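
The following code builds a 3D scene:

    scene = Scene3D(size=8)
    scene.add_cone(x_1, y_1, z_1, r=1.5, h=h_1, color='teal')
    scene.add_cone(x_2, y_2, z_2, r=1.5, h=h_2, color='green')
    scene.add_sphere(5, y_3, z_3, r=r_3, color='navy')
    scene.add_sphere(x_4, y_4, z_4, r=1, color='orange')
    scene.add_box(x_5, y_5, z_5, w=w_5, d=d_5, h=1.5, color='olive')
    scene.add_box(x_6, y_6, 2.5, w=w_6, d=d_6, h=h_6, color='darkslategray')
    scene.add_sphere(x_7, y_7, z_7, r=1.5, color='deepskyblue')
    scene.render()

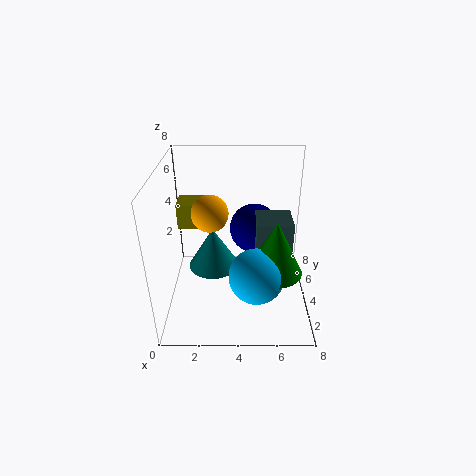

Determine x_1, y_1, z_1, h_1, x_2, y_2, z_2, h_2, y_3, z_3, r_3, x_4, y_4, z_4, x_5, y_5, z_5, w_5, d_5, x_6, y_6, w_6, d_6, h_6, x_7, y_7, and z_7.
x_1 = 2.5; y_1 = 5; z_1 = 1.5; h_1 = 2.5; x_2 = 6; y_2 = 3; z_2 = 2.5; h_2 = 3; y_3 = 6; z_3 = 3.5; r_3 = 1.5; x_4 = 2.5; y_4 = 4; z_4 = 5.5; x_5 = 0.5; y_5 = 5; z_5 = 4; w_5 = 1.5; d_5 = 1.5; x_6 = 5; y_6 = 3.5; w_6 = 2; d_6 = 2; h_6 = 2.5; x_7 = 5; y_7 = 2.5; z_7 = 2.5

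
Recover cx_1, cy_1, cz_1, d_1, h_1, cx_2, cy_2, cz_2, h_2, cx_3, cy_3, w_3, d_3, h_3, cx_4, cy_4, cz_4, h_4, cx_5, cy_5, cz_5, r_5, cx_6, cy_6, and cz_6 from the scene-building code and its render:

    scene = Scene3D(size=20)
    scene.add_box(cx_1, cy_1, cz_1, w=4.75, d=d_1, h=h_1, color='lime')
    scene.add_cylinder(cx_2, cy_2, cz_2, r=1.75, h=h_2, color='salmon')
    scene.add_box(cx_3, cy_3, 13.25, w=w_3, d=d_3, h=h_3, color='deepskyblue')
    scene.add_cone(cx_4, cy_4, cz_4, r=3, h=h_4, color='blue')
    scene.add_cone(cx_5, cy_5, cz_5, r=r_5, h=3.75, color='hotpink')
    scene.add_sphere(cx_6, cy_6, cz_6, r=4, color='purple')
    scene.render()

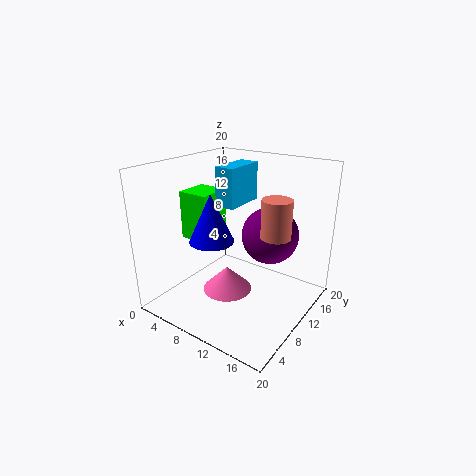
cx_1 = 0.25
cy_1 = 9
cz_1 = 8
d_1 = 5
h_1 = 7.25
cx_2 = 17.5
cy_2 = 6.75
cz_2 = 13.25
h_2 = 4.5
cx_3 = 5
cy_3 = 11.5
w_3 = 3
d_3 = 6.5
h_3 = 5.75
cx_4 = 8
cy_4 = 6.75
cz_4 = 10.25
h_4 = 6.5
cx_5 = 7.25
cy_5 = 11
cz_5 = 0.25
r_5 = 3.75
cx_6 = 13.25
cy_6 = 13.25
cz_6 = 10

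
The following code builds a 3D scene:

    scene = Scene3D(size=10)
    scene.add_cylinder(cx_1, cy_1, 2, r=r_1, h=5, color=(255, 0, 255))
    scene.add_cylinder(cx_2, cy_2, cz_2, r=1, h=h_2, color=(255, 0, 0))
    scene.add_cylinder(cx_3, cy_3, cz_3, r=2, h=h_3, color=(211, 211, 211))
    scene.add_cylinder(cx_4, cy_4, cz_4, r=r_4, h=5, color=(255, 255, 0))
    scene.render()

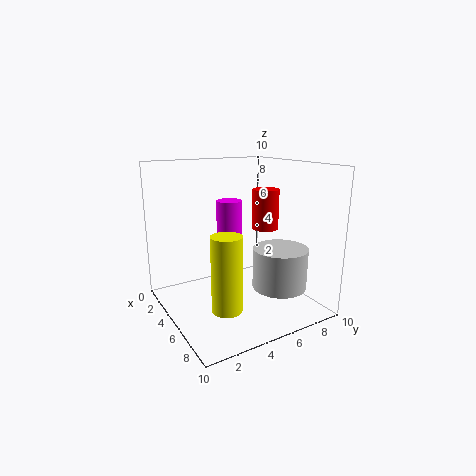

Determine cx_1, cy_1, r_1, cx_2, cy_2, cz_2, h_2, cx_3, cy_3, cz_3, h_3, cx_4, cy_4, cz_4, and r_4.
cx_1 = 2
cy_1 = 6
r_1 = 1
cx_2 = 4
cy_2 = 8
cz_2 = 5
h_2 = 3
cx_3 = 6
cy_3 = 8
cz_3 = 1
h_3 = 3
cx_4 = 7
cy_4 = 3
cz_4 = 1
r_4 = 1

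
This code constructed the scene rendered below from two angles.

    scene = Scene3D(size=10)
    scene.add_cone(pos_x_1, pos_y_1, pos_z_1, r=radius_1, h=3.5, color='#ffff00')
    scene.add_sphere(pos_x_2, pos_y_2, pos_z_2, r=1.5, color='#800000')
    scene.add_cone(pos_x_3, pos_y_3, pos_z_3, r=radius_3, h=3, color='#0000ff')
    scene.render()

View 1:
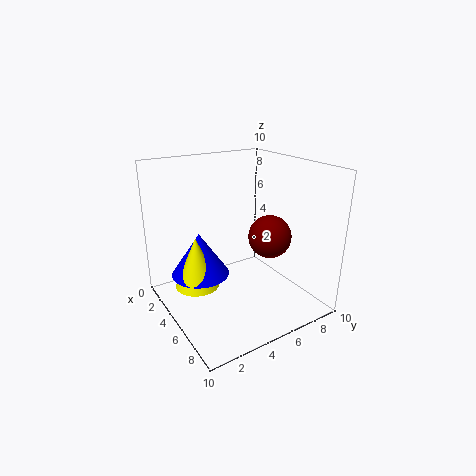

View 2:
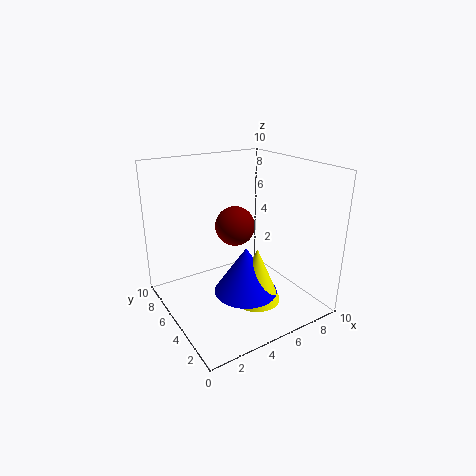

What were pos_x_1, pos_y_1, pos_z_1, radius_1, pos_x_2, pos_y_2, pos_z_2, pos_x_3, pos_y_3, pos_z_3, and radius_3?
pos_x_1 = 4.5; pos_y_1 = 2; pos_z_1 = 2; radius_1 = 1.5; pos_x_2 = 6; pos_y_2 = 7; pos_z_2 = 5; pos_x_3 = 4; pos_y_3 = 2.5; pos_z_3 = 2.5; radius_3 = 2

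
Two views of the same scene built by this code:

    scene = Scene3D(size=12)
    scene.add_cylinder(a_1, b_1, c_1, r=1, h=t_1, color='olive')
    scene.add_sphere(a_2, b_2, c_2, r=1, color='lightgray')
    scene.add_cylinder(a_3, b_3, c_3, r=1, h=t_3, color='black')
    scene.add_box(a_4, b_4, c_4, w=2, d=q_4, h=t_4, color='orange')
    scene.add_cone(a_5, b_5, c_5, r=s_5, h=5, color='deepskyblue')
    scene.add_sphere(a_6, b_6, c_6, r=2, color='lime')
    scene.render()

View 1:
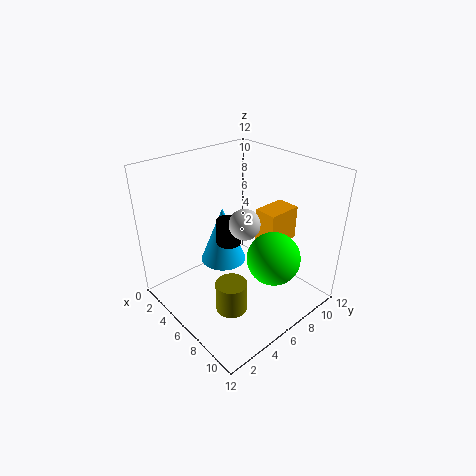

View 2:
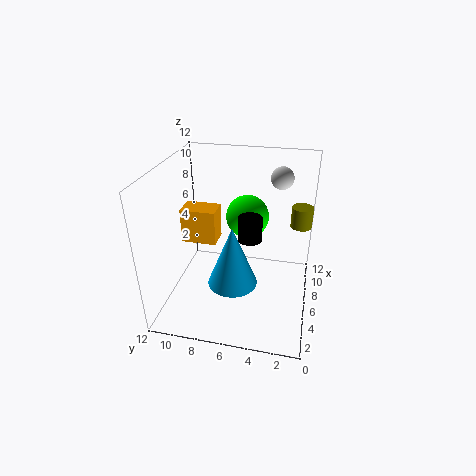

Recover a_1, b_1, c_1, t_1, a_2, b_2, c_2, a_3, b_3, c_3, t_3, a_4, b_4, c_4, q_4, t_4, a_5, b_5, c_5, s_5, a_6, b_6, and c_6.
a_1 = 11; b_1 = 1; c_1 = 5; t_1 = 2; a_2 = 10; b_2 = 3; c_2 = 10; a_3 = 6; b_3 = 5; c_3 = 6; t_3 = 2; a_4 = 6; b_4 = 8; c_4 = 5; q_4 = 3; t_4 = 3; a_5 = 4; b_5 = 6; c_5 = 3; s_5 = 2; a_6 = 10; b_6 = 6; c_6 = 6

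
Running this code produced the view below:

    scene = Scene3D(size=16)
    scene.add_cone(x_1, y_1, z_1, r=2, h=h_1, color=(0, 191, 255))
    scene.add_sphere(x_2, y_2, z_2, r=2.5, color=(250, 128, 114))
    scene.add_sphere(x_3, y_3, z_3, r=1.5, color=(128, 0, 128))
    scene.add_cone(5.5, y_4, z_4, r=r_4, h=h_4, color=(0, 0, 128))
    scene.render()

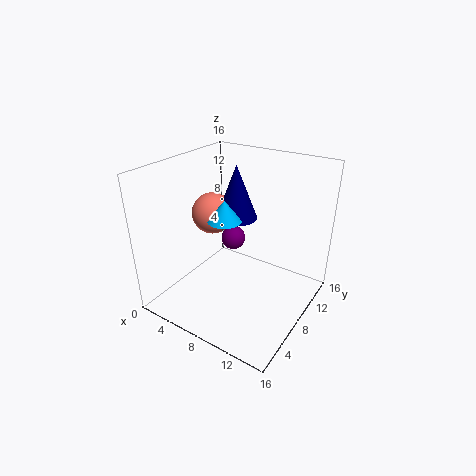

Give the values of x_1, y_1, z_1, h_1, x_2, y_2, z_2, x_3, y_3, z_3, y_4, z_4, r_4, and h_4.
x_1 = 5.5
y_1 = 9
z_1 = 9
h_1 = 2.5
x_2 = 3
y_2 = 10
z_2 = 9
x_3 = 5
y_3 = 11.5
z_3 = 5.5
y_4 = 11.5
z_4 = 8.5
r_4 = 2.5
h_4 = 6.5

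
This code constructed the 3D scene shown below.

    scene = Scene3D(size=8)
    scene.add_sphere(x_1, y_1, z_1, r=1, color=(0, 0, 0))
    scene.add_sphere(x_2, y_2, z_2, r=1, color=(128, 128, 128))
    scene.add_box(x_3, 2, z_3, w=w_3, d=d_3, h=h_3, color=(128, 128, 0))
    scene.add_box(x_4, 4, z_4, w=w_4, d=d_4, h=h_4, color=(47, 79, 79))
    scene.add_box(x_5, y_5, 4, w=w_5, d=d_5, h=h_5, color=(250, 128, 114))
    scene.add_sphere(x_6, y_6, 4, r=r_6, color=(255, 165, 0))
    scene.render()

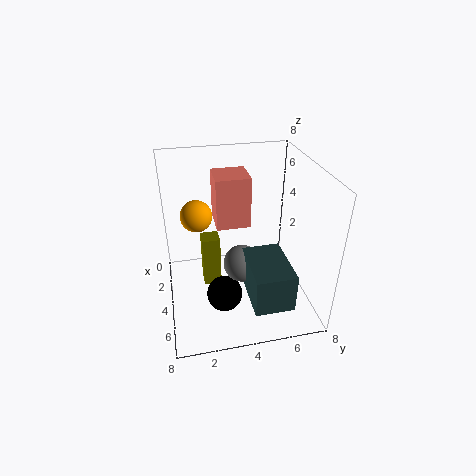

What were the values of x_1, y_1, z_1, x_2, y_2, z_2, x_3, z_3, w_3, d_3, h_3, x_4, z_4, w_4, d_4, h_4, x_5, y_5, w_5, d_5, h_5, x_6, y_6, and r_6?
x_1 = 5, y_1 = 3, z_1 = 1, x_2 = 5, y_2 = 4, z_2 = 3, x_3 = 3, z_3 = 1, w_3 = 1, d_3 = 1, h_3 = 3, x_4 = 5, z_4 = 2, w_4 = 3, d_4 = 2, h_4 = 2, x_5 = 1, y_5 = 3, w_5 = 2, d_5 = 2, h_5 = 3, x_6 = 1, y_6 = 2, r_6 = 1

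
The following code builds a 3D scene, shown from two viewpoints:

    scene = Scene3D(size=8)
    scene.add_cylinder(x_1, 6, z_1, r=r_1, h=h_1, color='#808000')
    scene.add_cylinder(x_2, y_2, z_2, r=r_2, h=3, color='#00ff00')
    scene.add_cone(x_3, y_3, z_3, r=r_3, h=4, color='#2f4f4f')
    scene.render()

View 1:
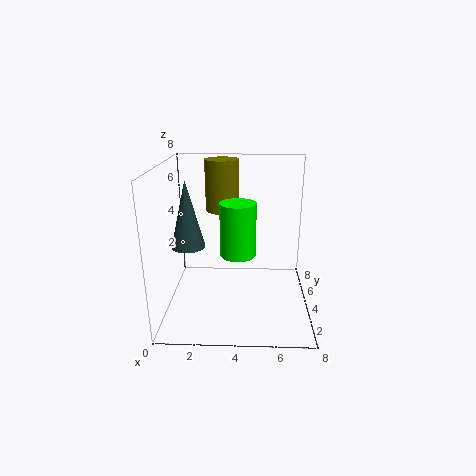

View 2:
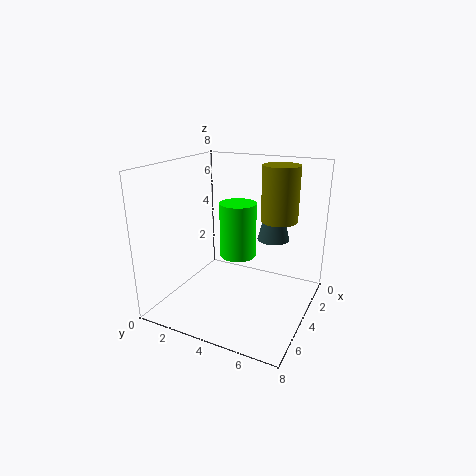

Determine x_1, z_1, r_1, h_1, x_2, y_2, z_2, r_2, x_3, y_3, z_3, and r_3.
x_1 = 3; z_1 = 5; r_1 = 1; h_1 = 3; x_2 = 4; y_2 = 4; z_2 = 3; r_2 = 1; x_3 = 1; y_3 = 5; z_3 = 3; r_3 = 1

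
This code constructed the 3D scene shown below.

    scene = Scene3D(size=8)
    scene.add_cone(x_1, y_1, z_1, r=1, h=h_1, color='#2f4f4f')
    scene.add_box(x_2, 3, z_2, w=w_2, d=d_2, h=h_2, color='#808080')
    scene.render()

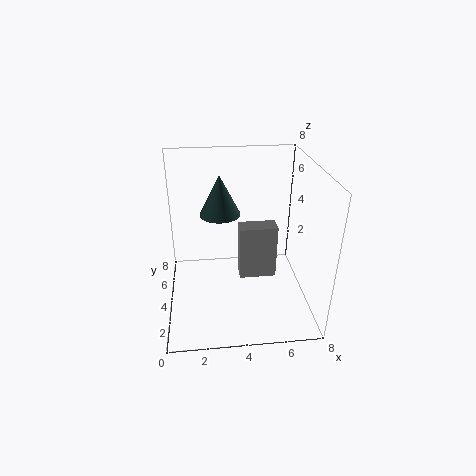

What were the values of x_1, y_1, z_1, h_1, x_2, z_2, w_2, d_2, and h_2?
x_1 = 3, y_1 = 3, z_1 = 6, h_1 = 2, x_2 = 4, z_2 = 2, w_2 = 2, d_2 = 1, h_2 = 3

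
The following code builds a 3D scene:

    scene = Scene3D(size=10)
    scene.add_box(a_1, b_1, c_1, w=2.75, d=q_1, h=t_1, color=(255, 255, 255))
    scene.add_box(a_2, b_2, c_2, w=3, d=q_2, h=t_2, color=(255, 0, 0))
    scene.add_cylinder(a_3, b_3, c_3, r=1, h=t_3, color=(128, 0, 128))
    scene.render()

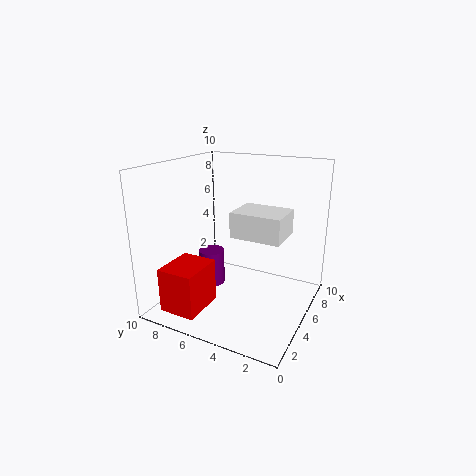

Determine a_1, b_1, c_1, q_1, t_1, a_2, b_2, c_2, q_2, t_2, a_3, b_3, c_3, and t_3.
a_1 = 4.25
b_1 = 1.75
c_1 = 5.25
q_1 = 3.5
t_1 = 1.75
a_2 = 0.5
b_2 = 6
c_2 = 0.75
q_2 = 2.5
t_2 = 3
a_3 = 6.25
b_3 = 8
c_3 = 0.25
t_3 = 2.75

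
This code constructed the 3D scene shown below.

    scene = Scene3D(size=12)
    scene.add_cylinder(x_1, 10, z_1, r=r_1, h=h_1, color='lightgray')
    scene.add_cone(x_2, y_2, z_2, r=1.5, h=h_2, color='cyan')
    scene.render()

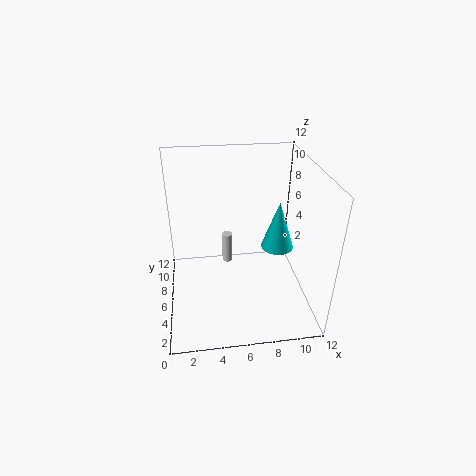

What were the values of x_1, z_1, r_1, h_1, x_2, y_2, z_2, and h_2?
x_1 = 5.5; z_1 = 1; r_1 = 0.5; h_1 = 3; x_2 = 10; y_2 = 8; z_2 = 3.5; h_2 = 4.5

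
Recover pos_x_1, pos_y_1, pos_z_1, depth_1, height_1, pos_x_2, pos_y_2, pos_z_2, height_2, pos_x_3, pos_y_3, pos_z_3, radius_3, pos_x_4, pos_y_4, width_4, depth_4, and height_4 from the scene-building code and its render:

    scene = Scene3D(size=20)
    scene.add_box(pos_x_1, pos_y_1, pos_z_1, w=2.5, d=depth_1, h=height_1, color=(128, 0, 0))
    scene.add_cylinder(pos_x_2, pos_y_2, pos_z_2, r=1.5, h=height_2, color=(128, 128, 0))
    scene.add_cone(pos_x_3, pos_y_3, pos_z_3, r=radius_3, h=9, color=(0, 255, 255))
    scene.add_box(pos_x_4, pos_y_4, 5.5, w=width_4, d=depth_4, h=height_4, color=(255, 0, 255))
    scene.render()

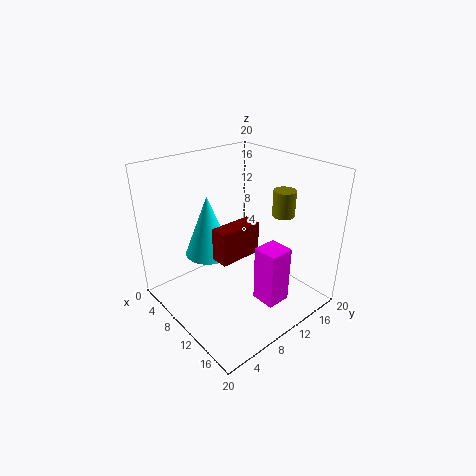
pos_x_1 = 9.5
pos_y_1 = 6
pos_z_1 = 8
depth_1 = 6
height_1 = 4.5
pos_x_2 = 14
pos_y_2 = 14.5
pos_z_2 = 13.5
height_2 = 3.5
pos_x_3 = 5
pos_y_3 = 8.5
pos_z_3 = 6
radius_3 = 3.5
pos_x_4 = 16.5
pos_y_4 = 7
width_4 = 3
depth_4 = 3
height_4 = 7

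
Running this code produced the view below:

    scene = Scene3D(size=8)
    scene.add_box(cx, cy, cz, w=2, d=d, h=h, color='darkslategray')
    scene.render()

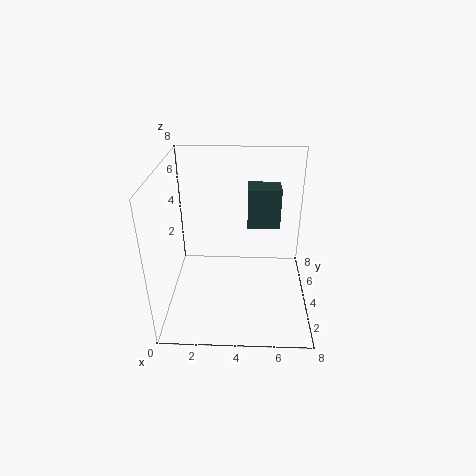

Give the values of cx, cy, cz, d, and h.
cx = 4.5, cy = 6, cz = 3.5, d = 1.5, h = 2.5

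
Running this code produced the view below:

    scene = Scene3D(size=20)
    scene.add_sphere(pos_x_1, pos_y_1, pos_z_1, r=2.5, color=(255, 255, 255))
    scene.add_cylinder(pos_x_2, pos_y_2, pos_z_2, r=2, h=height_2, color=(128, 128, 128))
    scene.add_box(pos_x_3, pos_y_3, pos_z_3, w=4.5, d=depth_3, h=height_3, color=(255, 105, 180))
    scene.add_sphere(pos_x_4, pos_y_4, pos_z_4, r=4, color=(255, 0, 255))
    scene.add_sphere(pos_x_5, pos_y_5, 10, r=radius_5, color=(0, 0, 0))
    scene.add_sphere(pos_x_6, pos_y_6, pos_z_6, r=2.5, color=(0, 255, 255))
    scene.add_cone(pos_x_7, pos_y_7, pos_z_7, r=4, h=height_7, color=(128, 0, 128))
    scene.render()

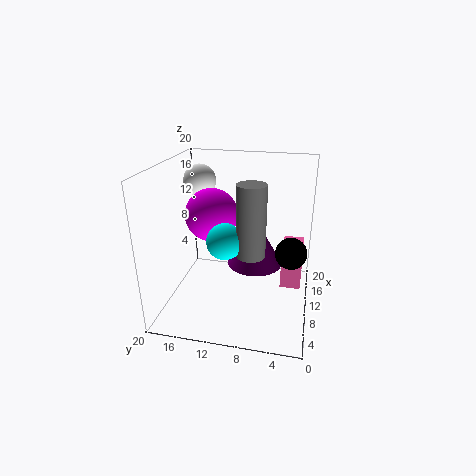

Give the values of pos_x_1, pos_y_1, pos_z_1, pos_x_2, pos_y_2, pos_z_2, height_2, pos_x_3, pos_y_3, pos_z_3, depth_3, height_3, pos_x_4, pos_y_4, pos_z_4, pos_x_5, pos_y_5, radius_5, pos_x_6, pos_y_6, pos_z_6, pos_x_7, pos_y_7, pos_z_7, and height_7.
pos_x_1 = 16.5; pos_y_1 = 17.5; pos_z_1 = 16; pos_x_2 = 9; pos_y_2 = 8; pos_z_2 = 8; height_2 = 10; pos_x_3 = 12; pos_y_3 = 1; pos_z_3 = 1.5; depth_3 = 3; height_3 = 6.5; pos_x_4 = 14; pos_y_4 = 15; pos_z_4 = 11.5; pos_x_5 = 7; pos_y_5 = 2.5; radius_5 = 2; pos_x_6 = 8.5; pos_y_6 = 11.5; pos_z_6 = 10; pos_x_7 = 12.5; pos_y_7 = 8; pos_z_7 = 5; height_7 = 7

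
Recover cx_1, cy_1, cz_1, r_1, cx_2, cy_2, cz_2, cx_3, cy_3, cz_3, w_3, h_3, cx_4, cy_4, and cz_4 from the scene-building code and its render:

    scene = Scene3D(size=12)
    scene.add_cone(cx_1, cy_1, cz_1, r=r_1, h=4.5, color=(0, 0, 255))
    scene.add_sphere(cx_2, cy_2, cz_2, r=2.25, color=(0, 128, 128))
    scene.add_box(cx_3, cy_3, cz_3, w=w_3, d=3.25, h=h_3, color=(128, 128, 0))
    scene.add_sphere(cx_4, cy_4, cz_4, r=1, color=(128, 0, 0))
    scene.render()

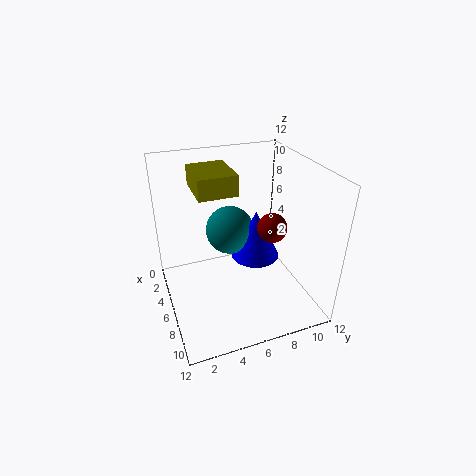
cx_1 = 4, cy_1 = 8.5, cz_1 = 2.5, r_1 = 2.25, cx_2 = 2.5, cy_2 = 6.5, cz_2 = 4.75, cx_3 = 1.5, cy_3 = 3, cz_3 = 9.5, w_3 = 4, h_3 = 1.75, cx_4 = 10.5, cy_4 = 6.75, cz_4 = 9.25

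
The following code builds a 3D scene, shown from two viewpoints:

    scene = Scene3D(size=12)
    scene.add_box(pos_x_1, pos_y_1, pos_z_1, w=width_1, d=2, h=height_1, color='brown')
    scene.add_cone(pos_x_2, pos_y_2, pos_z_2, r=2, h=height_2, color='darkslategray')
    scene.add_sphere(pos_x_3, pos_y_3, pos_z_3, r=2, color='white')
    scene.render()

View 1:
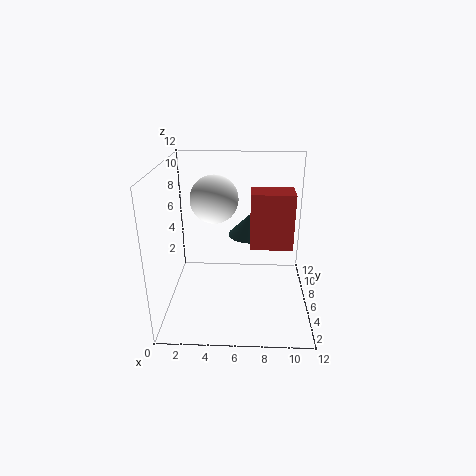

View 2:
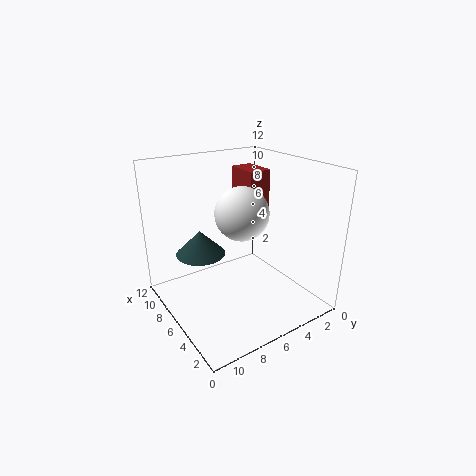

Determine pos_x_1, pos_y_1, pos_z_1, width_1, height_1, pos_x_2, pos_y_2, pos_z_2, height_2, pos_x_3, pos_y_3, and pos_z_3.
pos_x_1 = 7
pos_y_1 = 2
pos_z_1 = 7
width_1 = 3
height_1 = 4
pos_x_2 = 7
pos_y_2 = 9
pos_z_2 = 5
height_2 = 2
pos_x_3 = 4
pos_y_3 = 7
pos_z_3 = 9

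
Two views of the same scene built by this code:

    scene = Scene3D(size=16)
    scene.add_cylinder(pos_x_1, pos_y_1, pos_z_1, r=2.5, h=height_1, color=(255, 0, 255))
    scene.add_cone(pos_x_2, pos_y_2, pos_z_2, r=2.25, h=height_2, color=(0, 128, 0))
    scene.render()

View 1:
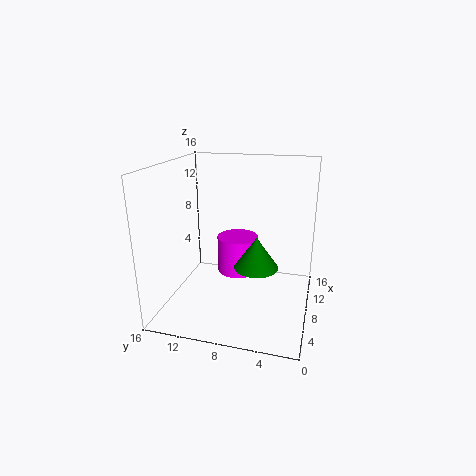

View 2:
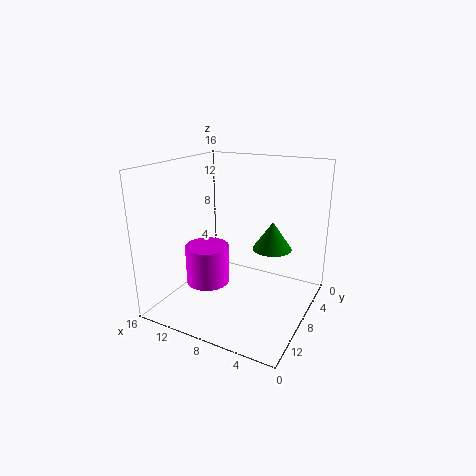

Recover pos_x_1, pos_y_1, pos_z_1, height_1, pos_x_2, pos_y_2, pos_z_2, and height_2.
pos_x_1 = 11.5
pos_y_1 = 9
pos_z_1 = 2.25
height_1 = 4.5
pos_x_2 = 5
pos_y_2 = 5.25
pos_z_2 = 6.25
height_2 = 3.25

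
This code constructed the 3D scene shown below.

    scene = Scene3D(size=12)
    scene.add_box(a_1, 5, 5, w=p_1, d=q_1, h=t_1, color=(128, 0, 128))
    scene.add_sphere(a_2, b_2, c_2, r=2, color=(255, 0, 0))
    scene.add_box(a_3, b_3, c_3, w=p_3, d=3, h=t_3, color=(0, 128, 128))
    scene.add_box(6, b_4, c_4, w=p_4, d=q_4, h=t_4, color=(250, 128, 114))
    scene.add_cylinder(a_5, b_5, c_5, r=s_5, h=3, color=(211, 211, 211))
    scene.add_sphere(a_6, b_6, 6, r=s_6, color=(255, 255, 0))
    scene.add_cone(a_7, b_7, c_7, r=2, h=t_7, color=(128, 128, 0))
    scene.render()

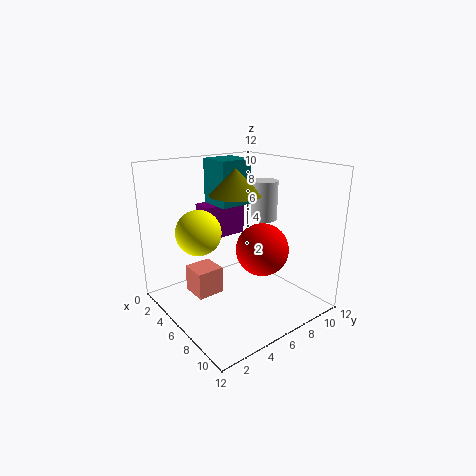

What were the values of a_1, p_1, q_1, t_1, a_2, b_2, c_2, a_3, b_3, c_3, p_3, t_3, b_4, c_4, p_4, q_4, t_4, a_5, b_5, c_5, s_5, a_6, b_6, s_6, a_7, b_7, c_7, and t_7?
a_1 = 1, p_1 = 2, q_1 = 4, t_1 = 3, a_2 = 9, b_2 = 6, c_2 = 6, a_3 = 1, b_3 = 6, c_3 = 8, p_3 = 3, t_3 = 4, b_4 = 1, c_4 = 3, p_4 = 2, q_4 = 2, t_4 = 2, a_5 = 8, b_5 = 7, c_5 = 8, s_5 = 1, a_6 = 3, b_6 = 4, s_6 = 2, a_7 = 7, b_7 = 5, c_7 = 10, t_7 = 2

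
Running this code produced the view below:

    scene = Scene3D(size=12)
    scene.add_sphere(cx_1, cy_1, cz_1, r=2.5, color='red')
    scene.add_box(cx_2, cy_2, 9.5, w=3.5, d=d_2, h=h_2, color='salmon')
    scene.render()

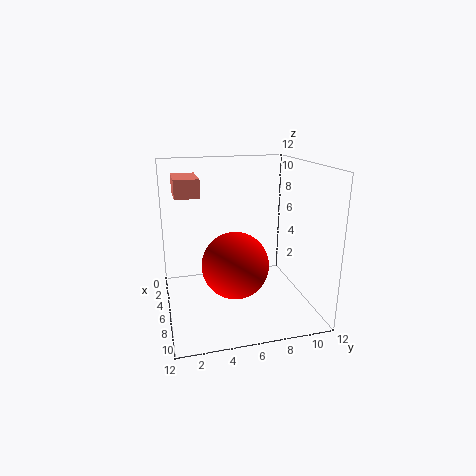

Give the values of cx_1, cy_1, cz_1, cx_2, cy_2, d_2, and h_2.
cx_1 = 9
cy_1 = 5
cz_1 = 5
cx_2 = 2.5
cy_2 = 1
d_2 = 2
h_2 = 1.5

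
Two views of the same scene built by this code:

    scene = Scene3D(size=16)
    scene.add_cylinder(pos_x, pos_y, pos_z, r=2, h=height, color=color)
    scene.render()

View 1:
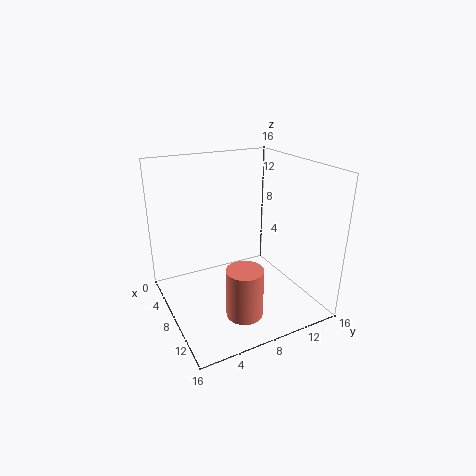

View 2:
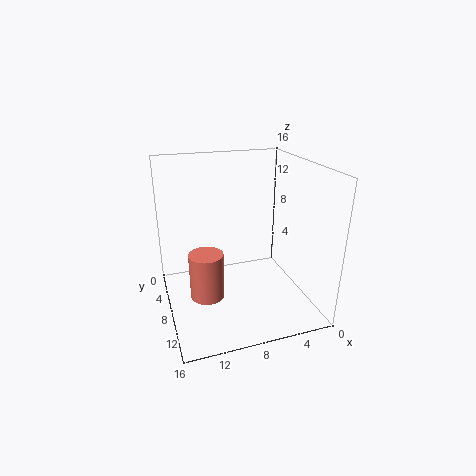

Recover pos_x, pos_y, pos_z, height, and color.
pos_x = 11.5, pos_y = 7, pos_z = 0.5, height = 5.5, color = 'salmon'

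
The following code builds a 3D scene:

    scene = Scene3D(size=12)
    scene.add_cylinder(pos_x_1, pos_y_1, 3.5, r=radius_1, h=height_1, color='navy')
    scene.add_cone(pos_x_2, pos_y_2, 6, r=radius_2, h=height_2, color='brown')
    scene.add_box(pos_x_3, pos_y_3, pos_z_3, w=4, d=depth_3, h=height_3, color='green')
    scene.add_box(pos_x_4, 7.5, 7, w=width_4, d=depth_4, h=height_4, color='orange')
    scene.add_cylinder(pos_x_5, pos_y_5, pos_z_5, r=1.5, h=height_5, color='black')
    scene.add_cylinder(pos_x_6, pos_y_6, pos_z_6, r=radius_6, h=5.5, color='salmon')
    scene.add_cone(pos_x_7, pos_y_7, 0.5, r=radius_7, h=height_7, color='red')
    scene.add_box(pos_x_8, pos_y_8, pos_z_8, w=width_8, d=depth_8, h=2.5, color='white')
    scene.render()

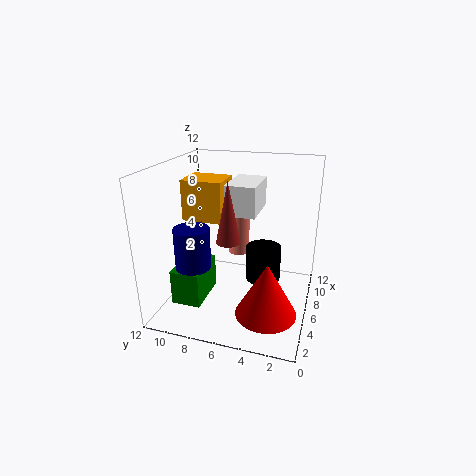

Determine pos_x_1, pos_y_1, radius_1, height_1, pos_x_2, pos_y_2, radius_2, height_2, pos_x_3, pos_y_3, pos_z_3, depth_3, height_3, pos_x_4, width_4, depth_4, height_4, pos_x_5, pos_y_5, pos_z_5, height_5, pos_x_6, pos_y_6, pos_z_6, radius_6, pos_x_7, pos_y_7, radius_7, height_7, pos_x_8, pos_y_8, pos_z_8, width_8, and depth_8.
pos_x_1 = 4.5; pos_y_1 = 9.5; radius_1 = 1.5; height_1 = 3.5; pos_x_2 = 5; pos_y_2 = 6.5; radius_2 = 1; height_2 = 5; pos_x_3 = 3; pos_y_3 = 8.5; pos_z_3 = 0.5; depth_3 = 2.5; height_3 = 3; pos_x_4 = 6; width_4 = 3; depth_4 = 3.5; height_4 = 3.5; pos_x_5 = 7; pos_y_5 = 4; pos_z_5 = 2; height_5 = 3; pos_x_6 = 9.5; pos_y_6 = 7; pos_z_6 = 3; radius_6 = 1; pos_x_7 = 4; pos_y_7 = 3; radius_7 = 2.5; height_7 = 4.5; pos_x_8 = 5.5; pos_y_8 = 4.5; pos_z_8 = 8; width_8 = 4; depth_8 = 2.5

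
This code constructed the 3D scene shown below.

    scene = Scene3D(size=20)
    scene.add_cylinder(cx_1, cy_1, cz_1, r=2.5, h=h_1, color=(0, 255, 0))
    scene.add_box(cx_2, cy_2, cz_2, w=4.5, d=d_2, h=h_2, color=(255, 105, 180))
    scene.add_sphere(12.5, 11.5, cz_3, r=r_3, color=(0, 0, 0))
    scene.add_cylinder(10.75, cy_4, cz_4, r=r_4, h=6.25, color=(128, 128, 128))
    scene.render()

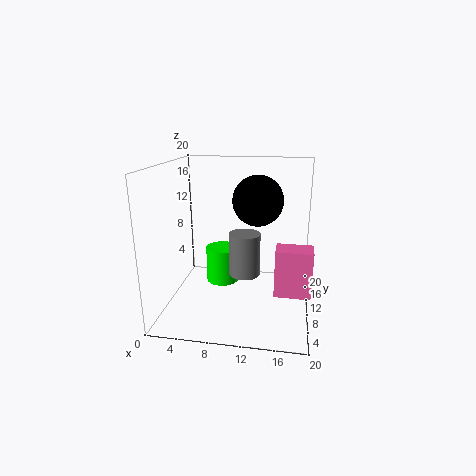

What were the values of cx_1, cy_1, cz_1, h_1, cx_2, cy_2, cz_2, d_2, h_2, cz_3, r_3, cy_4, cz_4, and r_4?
cx_1 = 6.75; cy_1 = 14.25; cz_1 = 1.25; h_1 = 5.5; cx_2 = 15.5; cy_2 = 4; cz_2 = 4.75; d_2 = 3; h_2 = 6; cz_3 = 15; r_3 = 3.5; cy_4 = 11.25; cz_4 = 4; r_4 = 2.25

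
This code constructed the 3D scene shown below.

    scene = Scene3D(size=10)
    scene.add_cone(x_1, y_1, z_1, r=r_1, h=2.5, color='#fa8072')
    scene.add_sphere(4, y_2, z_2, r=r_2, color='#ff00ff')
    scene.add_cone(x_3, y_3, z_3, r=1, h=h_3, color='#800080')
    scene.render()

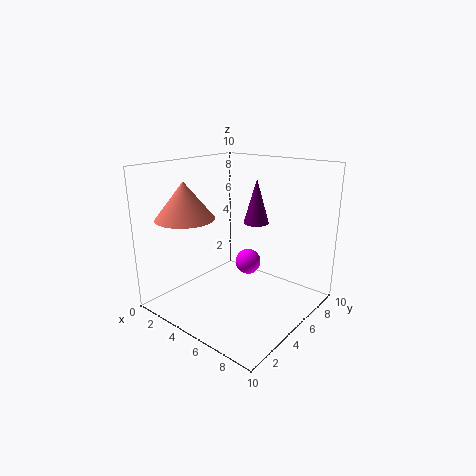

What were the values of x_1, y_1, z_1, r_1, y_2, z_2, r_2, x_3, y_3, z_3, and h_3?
x_1 = 2.5; y_1 = 2.5; z_1 = 6.5; r_1 = 2; y_2 = 7.5; z_2 = 2; r_2 = 1; x_3 = 4; y_3 = 8.5; z_3 = 5; h_3 = 3.5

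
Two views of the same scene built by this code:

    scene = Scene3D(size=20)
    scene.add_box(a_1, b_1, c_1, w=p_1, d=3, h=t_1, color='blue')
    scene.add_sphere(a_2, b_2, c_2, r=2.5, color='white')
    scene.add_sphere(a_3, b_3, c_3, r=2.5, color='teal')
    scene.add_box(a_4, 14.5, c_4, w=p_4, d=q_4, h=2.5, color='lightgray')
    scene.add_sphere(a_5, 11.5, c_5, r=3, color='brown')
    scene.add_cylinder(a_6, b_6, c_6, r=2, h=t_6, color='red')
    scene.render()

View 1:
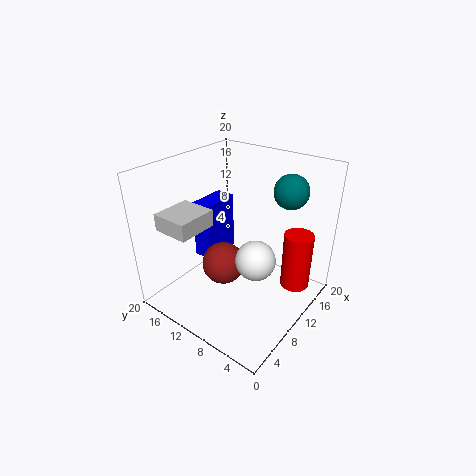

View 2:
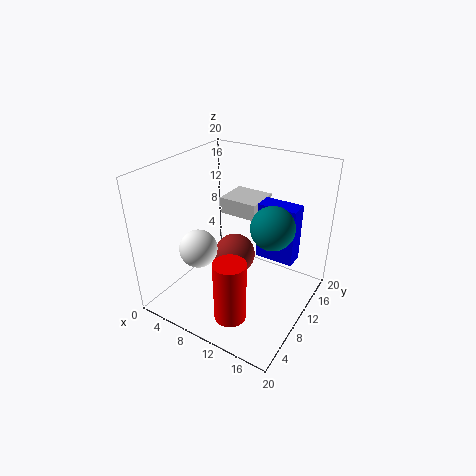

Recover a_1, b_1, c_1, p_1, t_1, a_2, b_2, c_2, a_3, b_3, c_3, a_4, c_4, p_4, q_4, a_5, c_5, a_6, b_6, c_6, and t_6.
a_1 = 10
b_1 = 15.5
c_1 = 4
p_1 = 6
t_1 = 9
a_2 = 7
b_2 = 5
c_2 = 10
a_3 = 17
b_3 = 6
c_3 = 15.5
a_4 = 4
c_4 = 10.5
p_4 = 6
q_4 = 5.5
a_5 = 8.5
c_5 = 6
a_6 = 13.5
b_6 = 2.5
c_6 = 3.5
t_6 = 8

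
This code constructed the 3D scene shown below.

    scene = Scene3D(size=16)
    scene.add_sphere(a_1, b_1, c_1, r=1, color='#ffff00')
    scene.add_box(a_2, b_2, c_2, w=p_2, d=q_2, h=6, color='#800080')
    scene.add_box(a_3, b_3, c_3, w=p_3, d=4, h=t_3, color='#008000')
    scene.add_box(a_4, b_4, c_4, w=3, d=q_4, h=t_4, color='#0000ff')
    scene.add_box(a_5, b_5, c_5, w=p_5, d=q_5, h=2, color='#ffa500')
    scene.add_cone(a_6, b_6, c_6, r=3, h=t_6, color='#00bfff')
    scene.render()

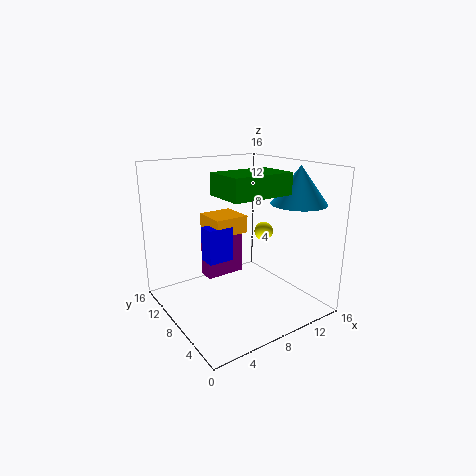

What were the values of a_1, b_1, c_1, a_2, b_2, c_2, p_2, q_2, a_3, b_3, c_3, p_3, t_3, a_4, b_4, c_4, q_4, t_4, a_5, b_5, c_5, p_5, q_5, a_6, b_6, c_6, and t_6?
a_1 = 10, b_1 = 6, c_1 = 9, a_2 = 7, b_2 = 13, c_2 = 1, p_2 = 5, q_2 = 2, a_3 = 3, b_3 = 1, c_3 = 14, p_3 = 6, t_3 = 2, a_4 = 5, b_4 = 9, c_4 = 5, q_4 = 2, t_4 = 4, a_5 = 6, b_5 = 9, c_5 = 8, p_5 = 4, q_5 = 4, a_6 = 13, b_6 = 4, c_6 = 12, t_6 = 4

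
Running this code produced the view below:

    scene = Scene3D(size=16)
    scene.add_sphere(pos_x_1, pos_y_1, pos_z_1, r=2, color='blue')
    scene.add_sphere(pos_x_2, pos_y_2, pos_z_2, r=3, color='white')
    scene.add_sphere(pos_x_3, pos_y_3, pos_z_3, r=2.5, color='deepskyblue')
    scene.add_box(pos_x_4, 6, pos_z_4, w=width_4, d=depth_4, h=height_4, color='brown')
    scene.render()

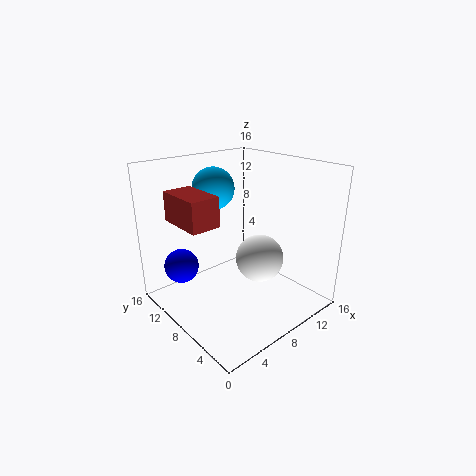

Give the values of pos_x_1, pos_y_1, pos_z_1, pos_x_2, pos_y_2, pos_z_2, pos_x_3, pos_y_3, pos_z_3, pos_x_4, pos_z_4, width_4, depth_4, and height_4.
pos_x_1 = 3.5, pos_y_1 = 13, pos_z_1 = 4, pos_x_2 = 12.5, pos_y_2 = 9, pos_z_2 = 3.5, pos_x_3 = 8.5, pos_y_3 = 13, pos_z_3 = 12.5, pos_x_4 = 1, pos_z_4 = 11, width_4 = 3, depth_4 = 5, height_4 = 3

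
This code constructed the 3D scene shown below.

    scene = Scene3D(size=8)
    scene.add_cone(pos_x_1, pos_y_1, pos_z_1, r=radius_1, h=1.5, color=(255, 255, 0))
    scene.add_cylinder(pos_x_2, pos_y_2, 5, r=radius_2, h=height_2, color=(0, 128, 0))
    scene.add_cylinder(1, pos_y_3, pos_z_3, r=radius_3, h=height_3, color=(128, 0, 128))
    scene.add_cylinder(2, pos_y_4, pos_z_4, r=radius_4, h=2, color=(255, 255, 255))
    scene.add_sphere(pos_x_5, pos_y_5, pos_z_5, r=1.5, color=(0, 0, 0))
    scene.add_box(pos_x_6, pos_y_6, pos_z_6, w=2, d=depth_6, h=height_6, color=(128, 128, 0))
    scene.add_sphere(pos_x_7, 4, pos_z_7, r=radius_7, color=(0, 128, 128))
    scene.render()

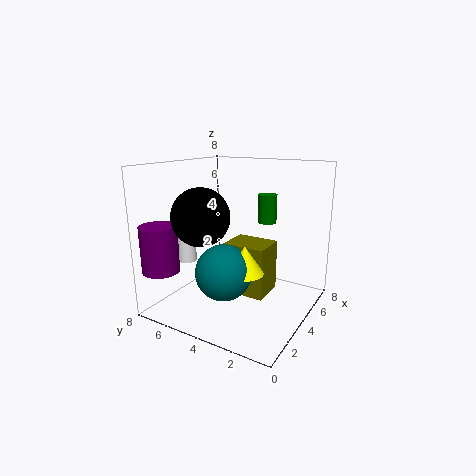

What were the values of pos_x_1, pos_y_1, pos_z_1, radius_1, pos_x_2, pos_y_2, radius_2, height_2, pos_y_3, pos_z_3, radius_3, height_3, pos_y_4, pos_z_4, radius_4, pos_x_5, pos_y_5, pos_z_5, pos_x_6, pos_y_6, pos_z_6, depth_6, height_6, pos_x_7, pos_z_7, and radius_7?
pos_x_1 = 3; pos_y_1 = 3; pos_z_1 = 2.5; radius_1 = 1; pos_x_2 = 4.5; pos_y_2 = 2.5; radius_2 = 0.5; height_2 = 1.5; pos_y_3 = 7; pos_z_3 = 2.5; radius_3 = 1; height_3 = 2.5; pos_y_4 = 6; pos_z_4 = 3; radius_4 = 0.5; pos_x_5 = 2; pos_y_5 = 5; pos_z_5 = 5.5; pos_x_6 = 4; pos_y_6 = 2.5; pos_z_6 = 0.5; depth_6 = 2.5; height_6 = 3; pos_x_7 = 2.5; pos_z_7 = 2.5; radius_7 = 1.5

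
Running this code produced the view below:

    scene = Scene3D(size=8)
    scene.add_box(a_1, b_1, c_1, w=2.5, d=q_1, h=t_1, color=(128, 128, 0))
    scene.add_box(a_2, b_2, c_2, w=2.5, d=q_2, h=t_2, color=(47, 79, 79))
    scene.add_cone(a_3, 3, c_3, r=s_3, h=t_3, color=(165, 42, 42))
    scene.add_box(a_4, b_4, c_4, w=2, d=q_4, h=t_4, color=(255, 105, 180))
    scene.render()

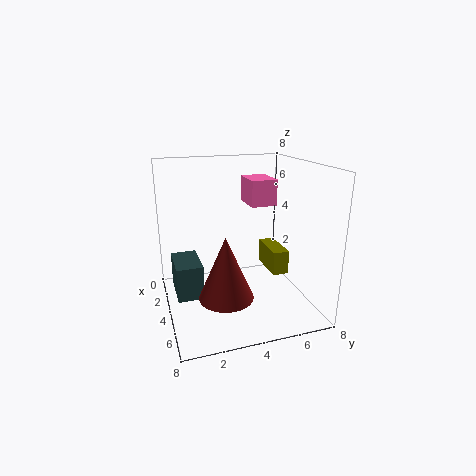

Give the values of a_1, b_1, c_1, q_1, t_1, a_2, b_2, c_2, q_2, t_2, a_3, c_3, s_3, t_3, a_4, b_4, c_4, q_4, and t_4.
a_1 = 1; b_1 = 6.5; c_1 = 1; q_1 = 1; t_1 = 1.5; a_2 = 1.5; b_2 = 0.5; c_2 = 0.5; q_2 = 1.5; t_2 = 2; a_3 = 5; c_3 = 1; s_3 = 1.5; t_3 = 3.5; a_4 = 1.5; b_4 = 5; c_4 = 5.5; q_4 = 1.5; t_4 = 1.5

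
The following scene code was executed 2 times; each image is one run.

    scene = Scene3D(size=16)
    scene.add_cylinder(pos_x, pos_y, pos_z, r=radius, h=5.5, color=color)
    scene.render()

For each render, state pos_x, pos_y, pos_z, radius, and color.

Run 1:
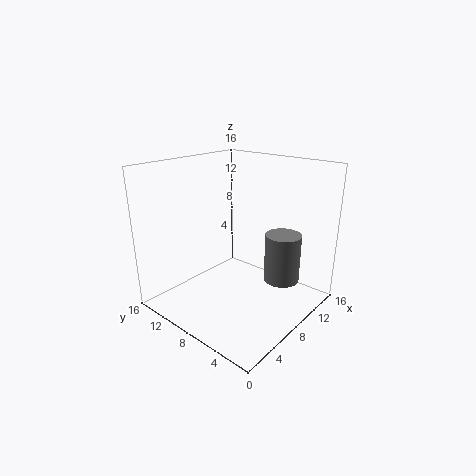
pos_x = 11
pos_y = 4
pos_z = 3
radius = 2
color = 'gray'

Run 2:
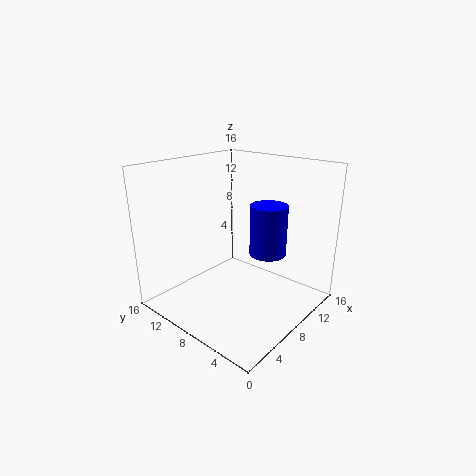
pos_x = 9.5
pos_y = 5
pos_z = 6.5
radius = 2
color = 'blue'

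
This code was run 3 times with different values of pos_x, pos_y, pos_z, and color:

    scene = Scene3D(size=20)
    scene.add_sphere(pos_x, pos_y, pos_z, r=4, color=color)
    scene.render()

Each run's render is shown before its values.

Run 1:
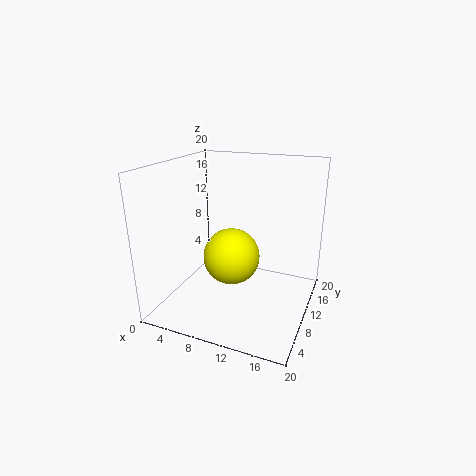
pos_x = 9; pos_y = 10; pos_z = 7; color = 'yellow'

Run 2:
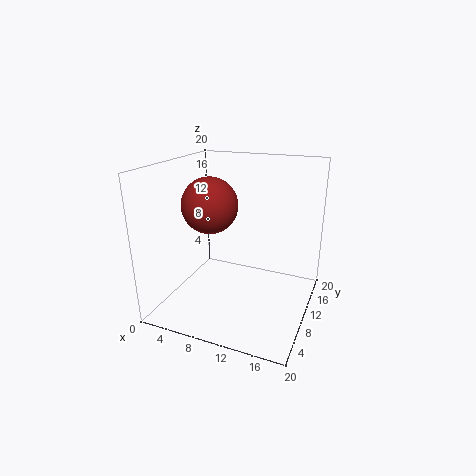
pos_x = 5.5; pos_y = 10.5; pos_z = 14; color = 'brown'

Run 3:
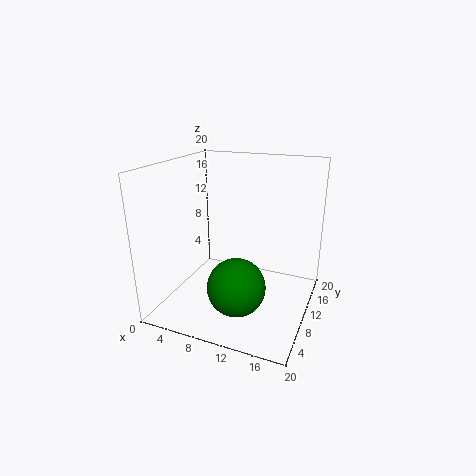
pos_x = 11; pos_y = 7; pos_z = 4; color = 'green'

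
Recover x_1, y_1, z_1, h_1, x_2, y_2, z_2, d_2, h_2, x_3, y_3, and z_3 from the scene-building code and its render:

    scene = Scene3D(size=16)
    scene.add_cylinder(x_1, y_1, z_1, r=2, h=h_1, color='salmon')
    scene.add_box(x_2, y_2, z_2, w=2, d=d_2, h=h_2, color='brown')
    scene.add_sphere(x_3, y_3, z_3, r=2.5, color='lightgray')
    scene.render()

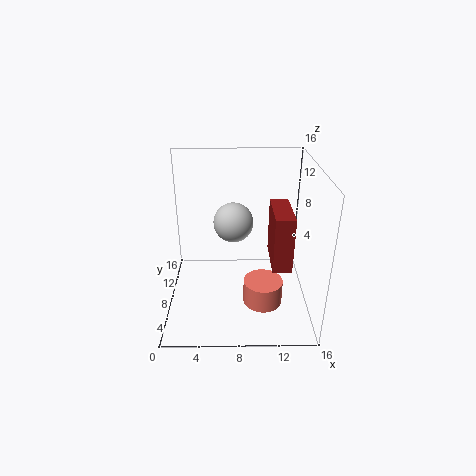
x_1 = 10.5, y_1 = 3.5, z_1 = 3, h_1 = 2.5, x_2 = 11.5, y_2 = 4, z_2 = 6, d_2 = 5.5, h_2 = 6, x_3 = 7.5, y_3 = 13, z_3 = 7.5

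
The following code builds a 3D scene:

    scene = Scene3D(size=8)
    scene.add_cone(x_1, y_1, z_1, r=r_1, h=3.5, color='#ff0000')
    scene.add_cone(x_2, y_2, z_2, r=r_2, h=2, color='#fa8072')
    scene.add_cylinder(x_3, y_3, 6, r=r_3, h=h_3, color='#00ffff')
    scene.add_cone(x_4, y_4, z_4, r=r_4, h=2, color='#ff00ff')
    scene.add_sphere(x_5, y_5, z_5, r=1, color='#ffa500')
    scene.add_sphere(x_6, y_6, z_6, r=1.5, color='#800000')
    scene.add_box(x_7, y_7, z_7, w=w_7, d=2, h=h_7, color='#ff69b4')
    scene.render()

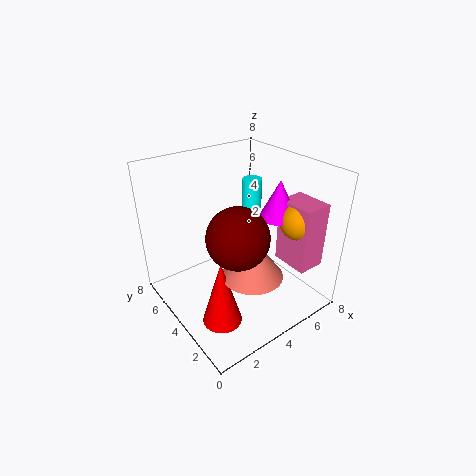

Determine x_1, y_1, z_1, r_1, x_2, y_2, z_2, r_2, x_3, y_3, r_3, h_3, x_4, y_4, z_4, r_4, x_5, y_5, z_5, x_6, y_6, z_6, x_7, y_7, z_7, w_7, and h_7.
x_1 = 1.5; y_1 = 2; z_1 = 1; r_1 = 1; x_2 = 3; y_2 = 1.5; z_2 = 3.5; r_2 = 1.5; x_3 = 4.5; y_3 = 3.5; r_3 = 0.5; h_3 = 1.5; x_4 = 5.5; y_4 = 2.5; z_4 = 5.5; r_4 = 1; x_5 = 6; y_5 = 1.5; z_5 = 5.5; x_6 = 2.5; y_6 = 2; z_6 = 5.5; x_7 = 5.5; y_7 = 0.5; z_7 = 3; w_7 = 1.5; h_7 = 3.5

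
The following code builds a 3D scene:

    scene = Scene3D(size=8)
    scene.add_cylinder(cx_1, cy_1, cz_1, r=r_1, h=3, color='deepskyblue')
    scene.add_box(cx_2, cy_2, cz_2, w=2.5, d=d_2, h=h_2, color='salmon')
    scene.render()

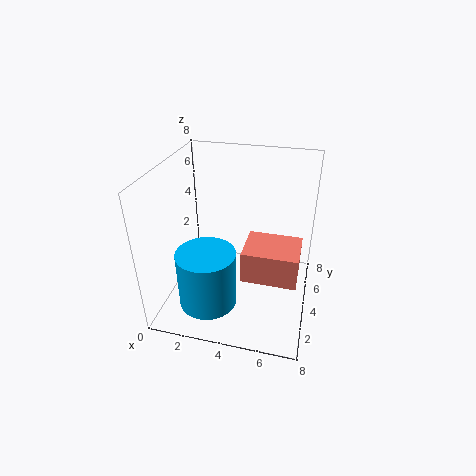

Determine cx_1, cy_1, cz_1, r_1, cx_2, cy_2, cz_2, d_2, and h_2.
cx_1 = 3, cy_1 = 1.5, cz_1 = 1.5, r_1 = 1.5, cx_2 = 5, cy_2 = 0.5, cz_2 = 4, d_2 = 2, h_2 = 1.5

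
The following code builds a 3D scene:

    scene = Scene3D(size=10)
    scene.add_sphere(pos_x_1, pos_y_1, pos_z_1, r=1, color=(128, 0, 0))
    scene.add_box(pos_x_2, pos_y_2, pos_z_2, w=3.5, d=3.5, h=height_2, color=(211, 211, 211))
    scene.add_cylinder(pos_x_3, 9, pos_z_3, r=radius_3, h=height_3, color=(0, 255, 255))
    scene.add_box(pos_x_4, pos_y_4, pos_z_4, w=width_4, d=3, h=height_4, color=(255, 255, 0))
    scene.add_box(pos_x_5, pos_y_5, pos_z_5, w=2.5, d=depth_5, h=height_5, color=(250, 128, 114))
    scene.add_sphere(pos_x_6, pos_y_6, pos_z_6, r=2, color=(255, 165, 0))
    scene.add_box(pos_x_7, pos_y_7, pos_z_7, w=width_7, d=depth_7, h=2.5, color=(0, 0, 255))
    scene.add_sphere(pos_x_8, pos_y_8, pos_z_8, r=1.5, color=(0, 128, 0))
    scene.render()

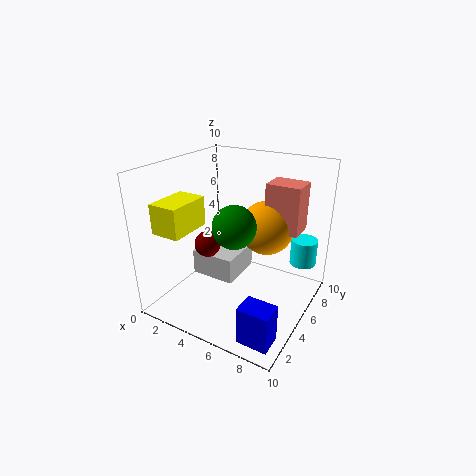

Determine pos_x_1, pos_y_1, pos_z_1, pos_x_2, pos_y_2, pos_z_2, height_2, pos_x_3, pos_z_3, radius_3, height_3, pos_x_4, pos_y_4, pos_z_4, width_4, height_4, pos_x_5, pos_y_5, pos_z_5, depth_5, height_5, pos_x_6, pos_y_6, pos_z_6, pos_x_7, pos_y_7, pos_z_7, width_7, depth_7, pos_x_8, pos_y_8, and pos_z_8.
pos_x_1 = 2
pos_y_1 = 5.5
pos_z_1 = 3.5
pos_x_2 = 0.5
pos_y_2 = 5.5
pos_z_2 = 0.5
height_2 = 2
pos_x_3 = 8.5
pos_z_3 = 2
radius_3 = 1
height_3 = 2
pos_x_4 = 1
pos_y_4 = 1
pos_z_4 = 6
width_4 = 2
height_4 = 2
pos_x_5 = 6
pos_y_5 = 7
pos_z_5 = 5
depth_5 = 2
height_5 = 3.5
pos_x_6 = 6
pos_y_6 = 7.5
pos_z_6 = 5
pos_x_7 = 7.5
pos_y_7 = 0.5
pos_z_7 = 0.5
width_7 = 2
depth_7 = 1.5
pos_x_8 = 5
pos_y_8 = 4.5
pos_z_8 = 6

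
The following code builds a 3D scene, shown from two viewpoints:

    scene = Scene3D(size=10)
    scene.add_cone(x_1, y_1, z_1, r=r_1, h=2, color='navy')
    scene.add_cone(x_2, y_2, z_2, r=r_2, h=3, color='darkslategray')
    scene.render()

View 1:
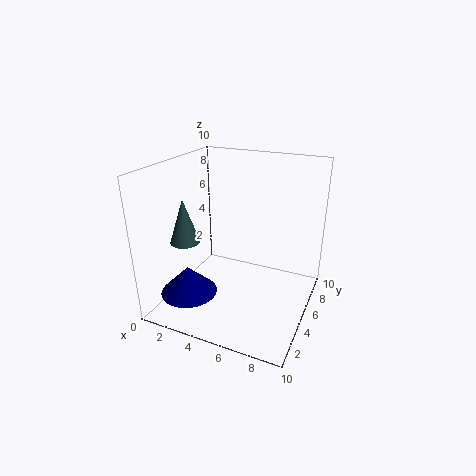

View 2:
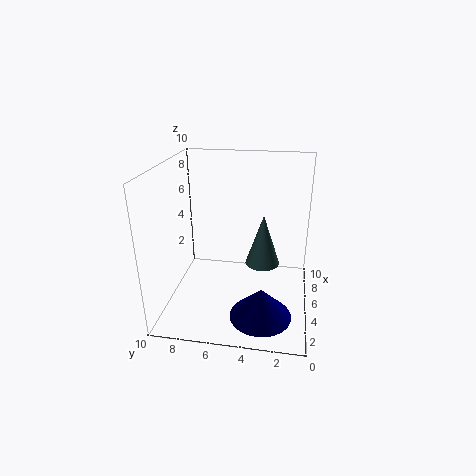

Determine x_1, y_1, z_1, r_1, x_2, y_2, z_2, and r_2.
x_1 = 2; y_1 = 3; z_1 = 1; r_1 = 2; x_2 = 2; y_2 = 3; z_2 = 5; r_2 = 1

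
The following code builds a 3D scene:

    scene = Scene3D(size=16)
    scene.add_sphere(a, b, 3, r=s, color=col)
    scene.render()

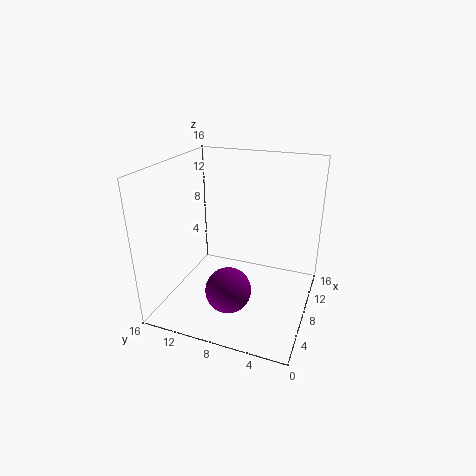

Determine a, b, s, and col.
a = 5, b = 8, s = 2.5, col = 'purple'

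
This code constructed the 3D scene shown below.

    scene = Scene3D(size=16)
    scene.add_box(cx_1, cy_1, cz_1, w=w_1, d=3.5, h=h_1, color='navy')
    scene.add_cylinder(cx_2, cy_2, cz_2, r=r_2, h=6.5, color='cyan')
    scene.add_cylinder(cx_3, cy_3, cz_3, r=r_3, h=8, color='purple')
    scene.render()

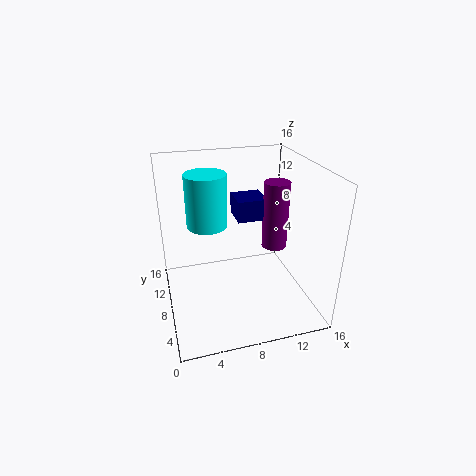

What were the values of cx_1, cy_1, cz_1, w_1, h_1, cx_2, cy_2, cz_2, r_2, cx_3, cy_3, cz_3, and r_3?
cx_1 = 8.5
cy_1 = 9.5
cz_1 = 9
w_1 = 3.5
h_1 = 2.5
cx_2 = 5.5
cy_2 = 13
cz_2 = 7.5
r_2 = 2.5
cx_3 = 13
cy_3 = 9.5
cz_3 = 5.5
r_3 = 1.5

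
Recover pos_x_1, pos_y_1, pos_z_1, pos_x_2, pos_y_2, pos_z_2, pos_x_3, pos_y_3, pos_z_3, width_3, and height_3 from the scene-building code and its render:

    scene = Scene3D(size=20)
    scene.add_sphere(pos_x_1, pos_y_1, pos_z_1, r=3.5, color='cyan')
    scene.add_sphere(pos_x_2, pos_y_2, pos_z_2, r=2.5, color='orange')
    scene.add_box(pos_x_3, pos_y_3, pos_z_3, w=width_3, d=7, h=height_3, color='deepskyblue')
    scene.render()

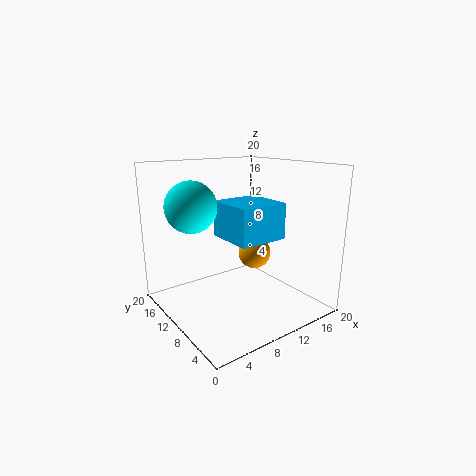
pos_x_1 = 4.5
pos_y_1 = 13
pos_z_1 = 14.5
pos_x_2 = 15
pos_y_2 = 12.5
pos_z_2 = 6
pos_x_3 = 8
pos_y_3 = 6
pos_z_3 = 10
width_3 = 7
height_3 = 5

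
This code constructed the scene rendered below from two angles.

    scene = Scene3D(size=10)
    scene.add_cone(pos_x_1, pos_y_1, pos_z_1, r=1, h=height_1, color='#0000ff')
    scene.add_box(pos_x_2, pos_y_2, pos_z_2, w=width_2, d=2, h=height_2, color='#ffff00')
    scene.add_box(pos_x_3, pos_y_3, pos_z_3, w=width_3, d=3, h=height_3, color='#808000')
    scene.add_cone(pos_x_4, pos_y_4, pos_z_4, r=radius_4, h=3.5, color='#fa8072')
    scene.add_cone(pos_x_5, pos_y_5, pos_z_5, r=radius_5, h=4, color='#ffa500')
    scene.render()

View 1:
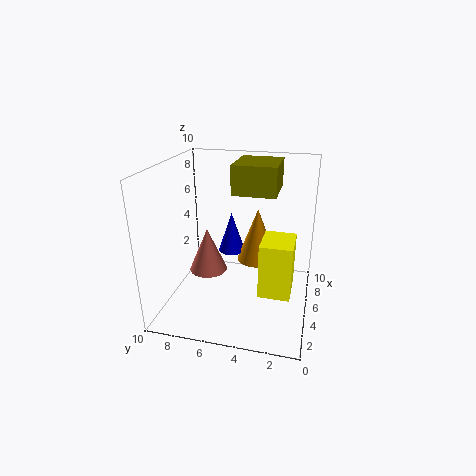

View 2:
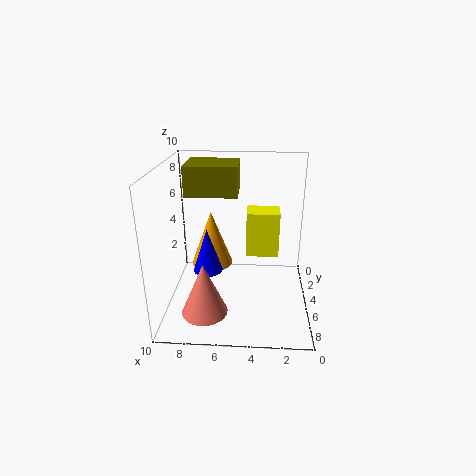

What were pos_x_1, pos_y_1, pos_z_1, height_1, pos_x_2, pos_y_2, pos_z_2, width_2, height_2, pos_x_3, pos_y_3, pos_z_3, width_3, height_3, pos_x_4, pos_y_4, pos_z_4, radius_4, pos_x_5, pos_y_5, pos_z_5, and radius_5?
pos_x_1 = 7
pos_y_1 = 6
pos_z_1 = 3
height_1 = 3
pos_x_2 = 2
pos_y_2 = 1
pos_z_2 = 2.5
width_2 = 2.5
height_2 = 3.5
pos_x_3 = 5
pos_y_3 = 2.5
pos_z_3 = 8
width_3 = 3.5
height_3 = 2
pos_x_4 = 7
pos_y_4 = 8
pos_z_4 = 1
radius_4 = 1.5
pos_x_5 = 7
pos_y_5 = 4
pos_z_5 = 2.5
radius_5 = 1.5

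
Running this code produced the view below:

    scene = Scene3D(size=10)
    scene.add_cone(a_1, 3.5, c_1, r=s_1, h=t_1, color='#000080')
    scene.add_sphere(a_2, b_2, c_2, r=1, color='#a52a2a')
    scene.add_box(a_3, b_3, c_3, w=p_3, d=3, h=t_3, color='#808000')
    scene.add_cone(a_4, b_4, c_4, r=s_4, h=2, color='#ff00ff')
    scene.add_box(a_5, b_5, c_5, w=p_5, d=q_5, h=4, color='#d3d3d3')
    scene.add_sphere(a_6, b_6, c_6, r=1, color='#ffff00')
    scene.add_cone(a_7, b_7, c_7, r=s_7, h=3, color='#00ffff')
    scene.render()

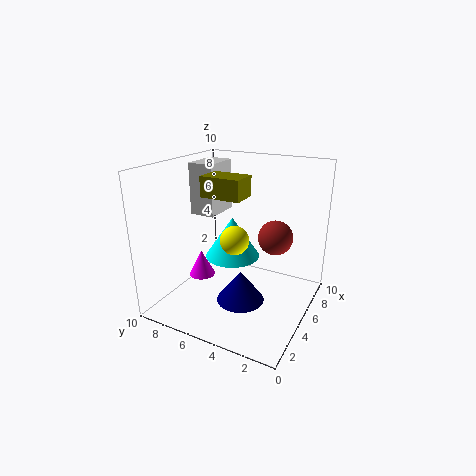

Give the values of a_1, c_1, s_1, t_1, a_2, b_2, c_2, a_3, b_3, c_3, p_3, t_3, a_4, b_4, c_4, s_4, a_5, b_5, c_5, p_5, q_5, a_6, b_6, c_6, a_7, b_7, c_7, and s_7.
a_1 = 2.5
c_1 = 2
s_1 = 1.5
t_1 = 2
a_2 = 3
b_2 = 1.5
c_2 = 6.5
a_3 = 5
b_3 = 5
c_3 = 7.5
p_3 = 2
t_3 = 1.5
a_4 = 5.5
b_4 = 8.5
c_4 = 1
s_4 = 1
a_5 = 6.5
b_5 = 8
c_5 = 5.5
p_5 = 3
q_5 = 2
a_6 = 4.5
b_6 = 5
c_6 = 5
a_7 = 6
b_7 = 6
c_7 = 3
s_7 = 2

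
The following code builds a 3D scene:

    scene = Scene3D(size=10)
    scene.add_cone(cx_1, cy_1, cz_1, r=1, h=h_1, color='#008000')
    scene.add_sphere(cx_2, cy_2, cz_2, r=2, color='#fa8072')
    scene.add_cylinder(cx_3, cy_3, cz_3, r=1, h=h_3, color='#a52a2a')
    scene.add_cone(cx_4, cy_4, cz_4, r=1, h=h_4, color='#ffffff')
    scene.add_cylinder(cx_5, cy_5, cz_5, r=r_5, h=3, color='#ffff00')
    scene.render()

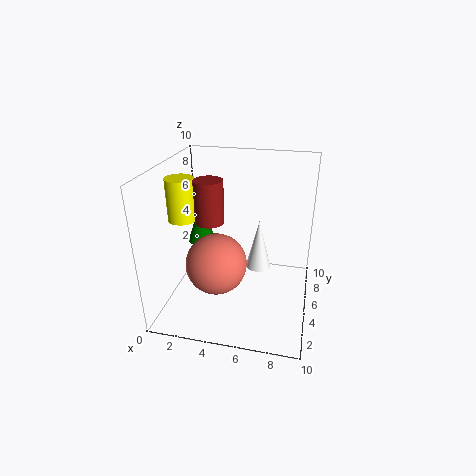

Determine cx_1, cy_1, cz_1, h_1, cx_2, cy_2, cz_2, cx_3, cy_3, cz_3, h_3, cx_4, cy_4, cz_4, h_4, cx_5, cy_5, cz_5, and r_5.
cx_1 = 2
cy_1 = 6
cz_1 = 4
h_1 = 3
cx_2 = 4
cy_2 = 3
cz_2 = 4
cx_3 = 3
cy_3 = 5
cz_3 = 6
h_3 = 3
cx_4 = 6
cy_4 = 8
cz_4 = 1
h_4 = 4
cx_5 = 1
cy_5 = 5
cz_5 = 6
r_5 = 1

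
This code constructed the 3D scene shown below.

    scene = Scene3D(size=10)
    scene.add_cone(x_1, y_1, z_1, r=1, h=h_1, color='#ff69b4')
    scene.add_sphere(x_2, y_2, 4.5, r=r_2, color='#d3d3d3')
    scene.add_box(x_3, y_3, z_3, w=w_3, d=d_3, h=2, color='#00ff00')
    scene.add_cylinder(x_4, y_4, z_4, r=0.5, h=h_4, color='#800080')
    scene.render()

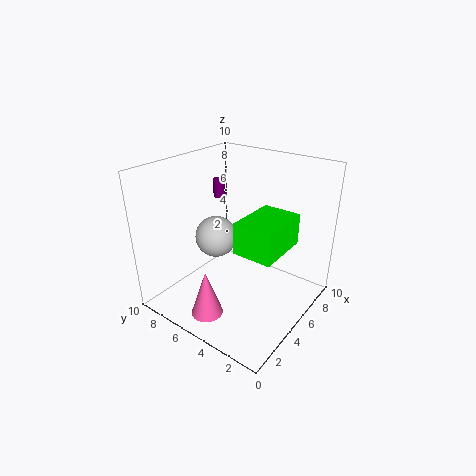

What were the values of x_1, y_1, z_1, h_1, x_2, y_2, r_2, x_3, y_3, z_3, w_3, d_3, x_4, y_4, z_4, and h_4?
x_1 = 1; y_1 = 4.5; z_1 = 1.5; h_1 = 3; x_2 = 5; y_2 = 7; r_2 = 1.5; x_3 = 2.5; y_3 = 1; z_3 = 5.5; w_3 = 3.5; d_3 = 2.5; x_4 = 8.5; y_4 = 9.5; z_4 = 6; h_4 = 1.5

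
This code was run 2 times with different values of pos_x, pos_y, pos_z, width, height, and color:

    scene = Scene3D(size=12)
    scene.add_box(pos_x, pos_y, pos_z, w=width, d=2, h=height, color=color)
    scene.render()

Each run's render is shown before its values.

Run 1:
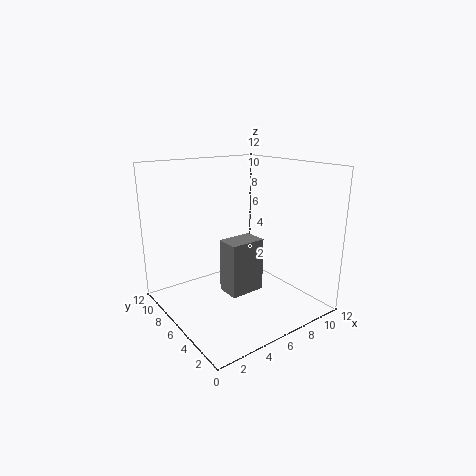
pos_x = 4.5; pos_y = 4.5; pos_z = 1.5; width = 3; height = 4.5; color = 'gray'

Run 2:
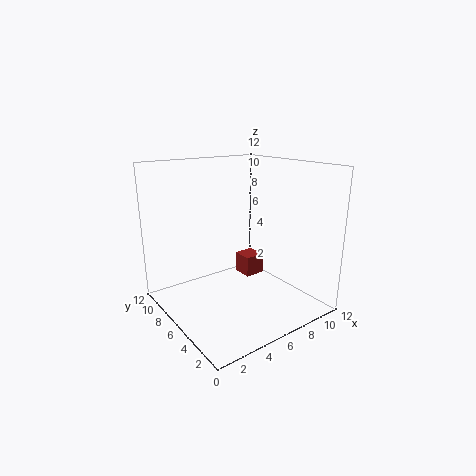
pos_x = 9; pos_y = 8.5; pos_z = 0.5; width = 2; height = 2; color = 'brown'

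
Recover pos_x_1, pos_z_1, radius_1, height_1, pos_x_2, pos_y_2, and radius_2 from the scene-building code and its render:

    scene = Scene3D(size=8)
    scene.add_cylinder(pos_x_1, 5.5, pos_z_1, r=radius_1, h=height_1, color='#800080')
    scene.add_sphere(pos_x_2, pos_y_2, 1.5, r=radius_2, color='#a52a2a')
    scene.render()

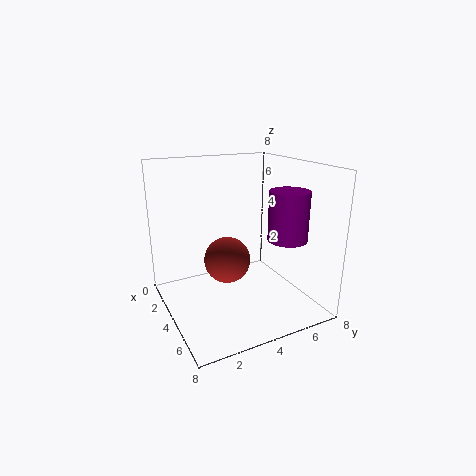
pos_x_1 = 6.5, pos_z_1 = 4.5, radius_1 = 1, height_1 = 2.5, pos_x_2 = 1.5, pos_y_2 = 4.5, radius_2 = 1.5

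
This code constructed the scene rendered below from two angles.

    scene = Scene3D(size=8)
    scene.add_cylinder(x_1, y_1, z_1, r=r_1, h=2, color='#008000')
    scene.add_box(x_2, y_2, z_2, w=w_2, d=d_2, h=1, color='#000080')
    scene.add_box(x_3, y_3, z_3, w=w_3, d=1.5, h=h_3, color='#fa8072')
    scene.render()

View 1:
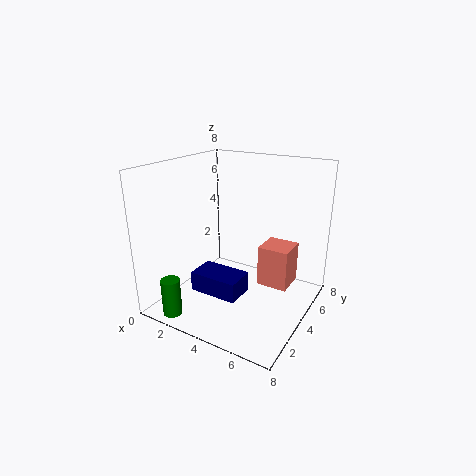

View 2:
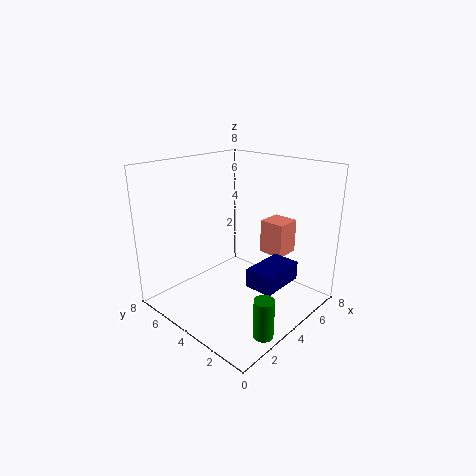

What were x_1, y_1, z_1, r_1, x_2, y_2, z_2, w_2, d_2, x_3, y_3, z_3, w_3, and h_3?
x_1 = 2; y_1 = 0.5; z_1 = 0.5; r_1 = 0.5; x_2 = 3; y_2 = 1; z_2 = 2; w_2 = 2.5; d_2 = 1.5; x_3 = 6; y_3 = 2.5; z_3 = 2.5; w_3 = 1.5; h_3 = 2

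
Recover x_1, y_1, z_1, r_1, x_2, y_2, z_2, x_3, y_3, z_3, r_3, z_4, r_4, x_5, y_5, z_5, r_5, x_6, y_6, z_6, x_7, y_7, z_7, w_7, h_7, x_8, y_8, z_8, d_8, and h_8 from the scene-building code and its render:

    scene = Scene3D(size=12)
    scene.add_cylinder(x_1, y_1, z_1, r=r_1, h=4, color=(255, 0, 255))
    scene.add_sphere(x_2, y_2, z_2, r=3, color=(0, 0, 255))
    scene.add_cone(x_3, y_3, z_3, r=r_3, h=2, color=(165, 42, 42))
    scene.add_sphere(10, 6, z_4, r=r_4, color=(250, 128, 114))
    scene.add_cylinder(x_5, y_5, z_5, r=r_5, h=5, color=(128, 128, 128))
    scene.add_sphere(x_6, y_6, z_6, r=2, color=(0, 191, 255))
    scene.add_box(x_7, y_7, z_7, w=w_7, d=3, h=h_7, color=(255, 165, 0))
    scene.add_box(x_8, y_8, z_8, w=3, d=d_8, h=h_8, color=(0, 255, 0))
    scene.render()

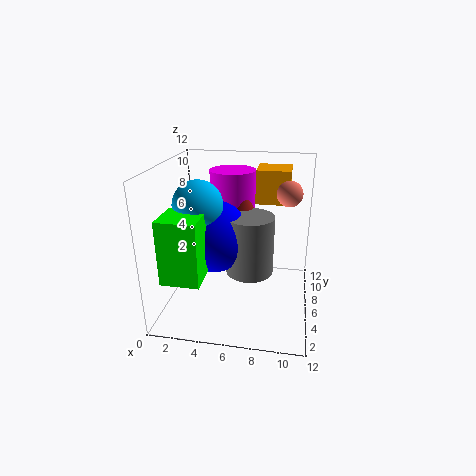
x_1 = 5; y_1 = 9; z_1 = 7; r_1 = 2; x_2 = 4; y_2 = 6; z_2 = 6; x_3 = 6; y_3 = 8; z_3 = 8; r_3 = 1; z_4 = 10; r_4 = 1; x_5 = 7; y_5 = 6; z_5 = 3; r_5 = 2; x_6 = 3; y_6 = 5; z_6 = 9; x_7 = 7; y_7 = 9; z_7 = 8; w_7 = 3; h_7 = 3; x_8 = 1; y_8 = 1; z_8 = 4; d_8 = 3; h_8 = 5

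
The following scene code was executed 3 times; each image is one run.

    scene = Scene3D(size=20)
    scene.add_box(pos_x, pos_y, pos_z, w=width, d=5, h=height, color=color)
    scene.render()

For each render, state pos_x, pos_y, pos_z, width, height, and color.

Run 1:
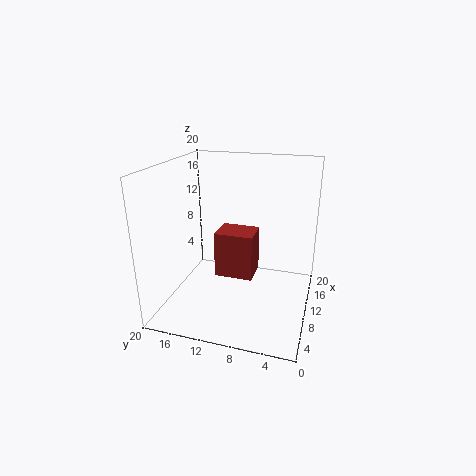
pos_x = 6, pos_y = 7, pos_z = 6, width = 4, height = 6, color = 'brown'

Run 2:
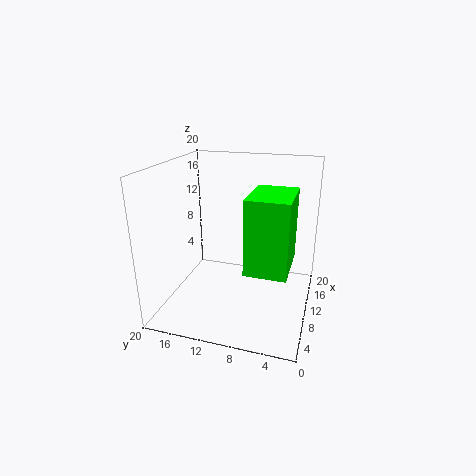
pos_x = 2, pos_y = 2, pos_z = 9, width = 7, height = 9, color = 'lime'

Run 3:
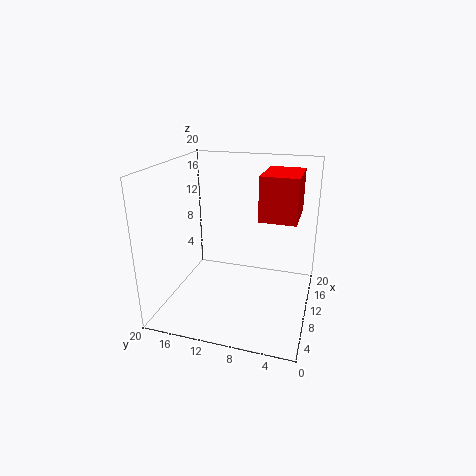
pos_x = 9, pos_y = 2, pos_z = 13, width = 7, height = 6, color = 'red'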